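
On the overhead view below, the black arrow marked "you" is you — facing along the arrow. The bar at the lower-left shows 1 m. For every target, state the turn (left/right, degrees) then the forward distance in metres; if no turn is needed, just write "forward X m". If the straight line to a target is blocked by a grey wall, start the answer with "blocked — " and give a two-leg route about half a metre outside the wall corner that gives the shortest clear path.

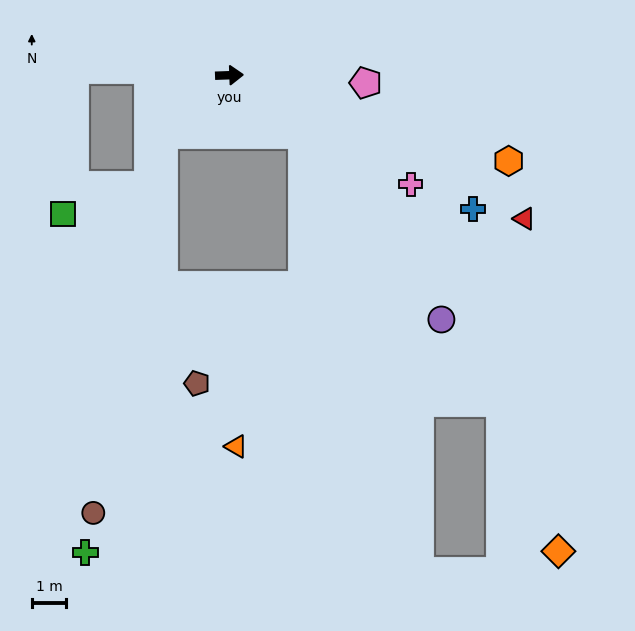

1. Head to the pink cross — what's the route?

turn right 33°, forward 6.1 m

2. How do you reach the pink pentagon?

turn right 5°, forward 4.0 m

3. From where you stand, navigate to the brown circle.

blocked — turn right 140°, forward 2.6 m, then turn left 37°, forward 11.2 m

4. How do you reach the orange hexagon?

turn right 19°, forward 8.5 m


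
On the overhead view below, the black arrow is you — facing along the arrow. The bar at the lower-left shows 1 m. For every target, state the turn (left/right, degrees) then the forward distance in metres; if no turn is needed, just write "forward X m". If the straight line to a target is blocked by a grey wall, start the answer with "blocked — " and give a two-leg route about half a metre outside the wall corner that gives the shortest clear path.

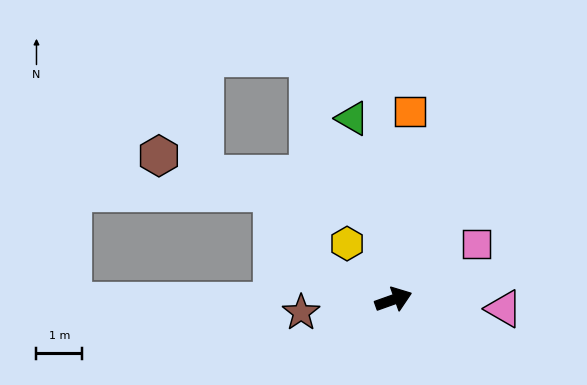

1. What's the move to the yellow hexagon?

turn left 110°, forward 1.6 m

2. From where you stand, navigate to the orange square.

turn left 65°, forward 4.1 m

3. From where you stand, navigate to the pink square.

turn left 14°, forward 2.2 m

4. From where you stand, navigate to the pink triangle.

turn right 24°, forward 2.4 m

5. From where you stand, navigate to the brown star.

turn left 168°, forward 2.0 m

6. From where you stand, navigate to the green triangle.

turn left 83°, forward 4.0 m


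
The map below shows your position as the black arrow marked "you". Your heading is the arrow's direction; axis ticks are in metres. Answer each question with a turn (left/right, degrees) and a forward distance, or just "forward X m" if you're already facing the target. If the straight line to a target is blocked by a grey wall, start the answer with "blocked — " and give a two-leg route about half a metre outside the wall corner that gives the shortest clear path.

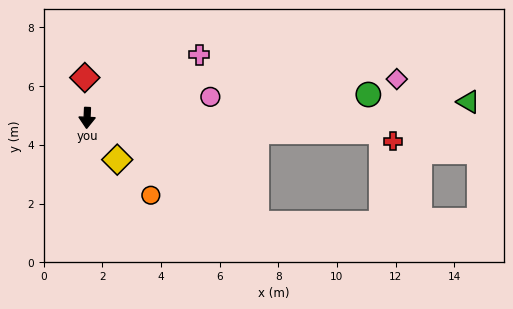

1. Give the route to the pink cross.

turn left 122°, forward 4.4 m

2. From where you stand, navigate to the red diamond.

turn right 174°, forward 1.4 m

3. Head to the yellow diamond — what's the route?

turn left 38°, forward 1.8 m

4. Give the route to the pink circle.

turn left 102°, forward 4.3 m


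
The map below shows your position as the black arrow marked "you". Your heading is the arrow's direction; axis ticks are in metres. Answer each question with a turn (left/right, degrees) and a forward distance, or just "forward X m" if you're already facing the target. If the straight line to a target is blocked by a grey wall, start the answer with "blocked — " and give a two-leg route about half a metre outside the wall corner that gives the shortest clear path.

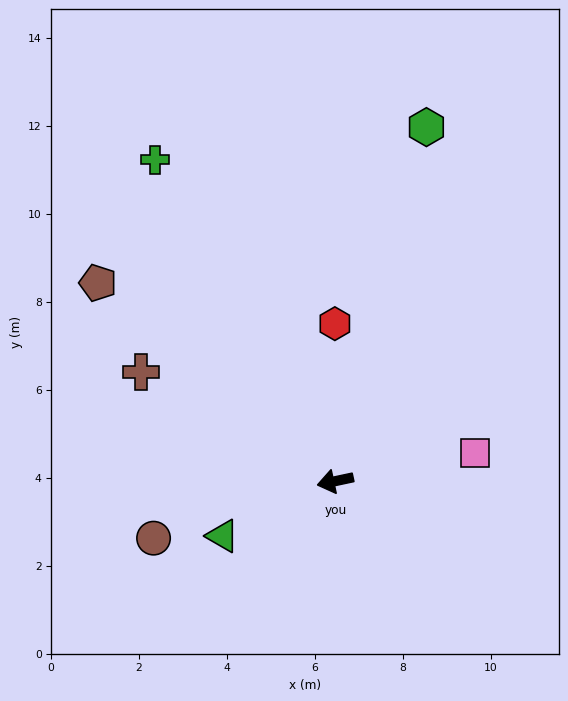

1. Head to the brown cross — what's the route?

turn right 41°, forward 5.1 m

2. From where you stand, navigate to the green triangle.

turn left 14°, forward 2.9 m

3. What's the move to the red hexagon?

turn right 102°, forward 3.6 m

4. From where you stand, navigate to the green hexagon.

turn right 116°, forward 8.3 m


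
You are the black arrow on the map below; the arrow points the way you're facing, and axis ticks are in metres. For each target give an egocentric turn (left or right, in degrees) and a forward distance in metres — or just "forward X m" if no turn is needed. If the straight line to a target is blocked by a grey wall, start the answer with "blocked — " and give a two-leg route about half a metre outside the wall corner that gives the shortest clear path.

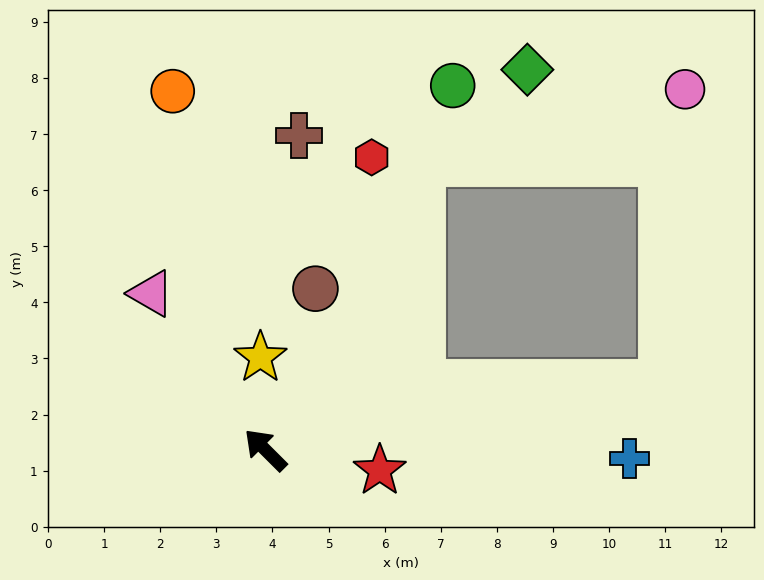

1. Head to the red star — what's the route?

turn right 145°, forward 2.1 m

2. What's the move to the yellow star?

turn right 42°, forward 1.6 m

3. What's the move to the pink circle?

blocked — turn right 74°, forward 5.8 m, then turn right 45°, forward 4.9 m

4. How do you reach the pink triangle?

turn right 9°, forward 3.5 m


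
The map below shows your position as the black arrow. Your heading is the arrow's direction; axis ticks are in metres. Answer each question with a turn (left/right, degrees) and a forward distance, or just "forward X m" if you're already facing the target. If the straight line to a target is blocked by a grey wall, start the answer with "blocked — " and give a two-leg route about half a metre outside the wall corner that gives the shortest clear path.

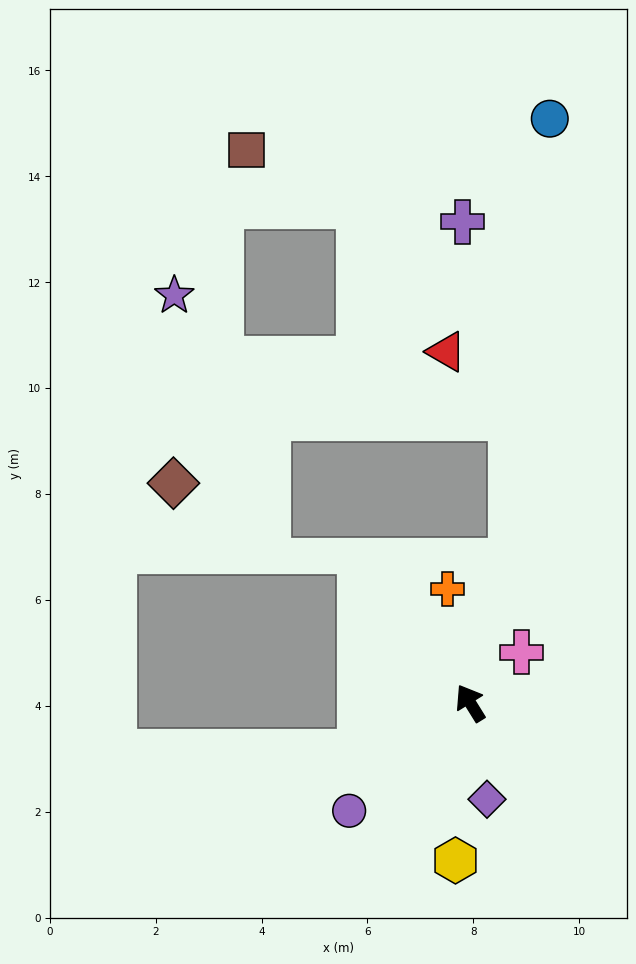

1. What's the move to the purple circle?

turn left 100°, forward 3.1 m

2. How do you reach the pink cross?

turn right 77°, forward 1.4 m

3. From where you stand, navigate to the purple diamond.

turn left 158°, forward 1.8 m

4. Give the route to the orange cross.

turn right 21°, forward 2.2 m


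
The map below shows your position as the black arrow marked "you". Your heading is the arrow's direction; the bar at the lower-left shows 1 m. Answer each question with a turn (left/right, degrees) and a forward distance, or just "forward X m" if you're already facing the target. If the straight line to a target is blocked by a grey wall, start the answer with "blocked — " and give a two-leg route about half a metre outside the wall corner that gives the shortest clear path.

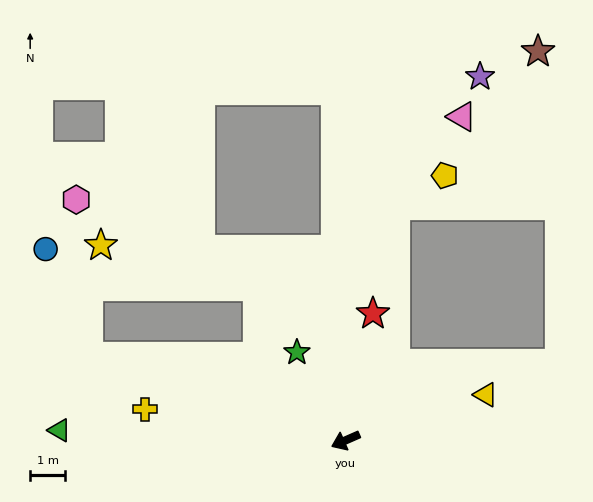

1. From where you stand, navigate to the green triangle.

turn right 26°, forward 8.2 m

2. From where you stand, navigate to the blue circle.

blocked — turn right 42°, forward 7.7 m, then turn right 50°, forward 3.3 m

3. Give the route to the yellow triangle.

turn left 174°, forward 4.2 m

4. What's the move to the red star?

turn right 126°, forward 3.7 m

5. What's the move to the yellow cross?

turn right 33°, forward 5.8 m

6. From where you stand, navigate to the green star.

turn right 85°, forward 2.9 m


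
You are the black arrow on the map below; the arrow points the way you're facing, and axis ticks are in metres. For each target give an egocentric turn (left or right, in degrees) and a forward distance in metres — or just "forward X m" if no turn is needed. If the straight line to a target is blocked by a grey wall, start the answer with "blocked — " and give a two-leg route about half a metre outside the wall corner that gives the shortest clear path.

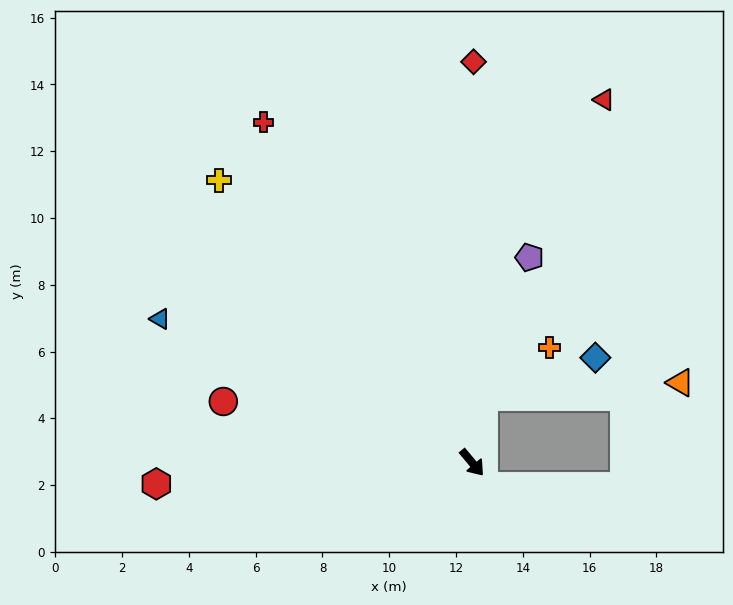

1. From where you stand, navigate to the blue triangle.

turn right 155°, forward 10.3 m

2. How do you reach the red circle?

turn right 144°, forward 7.7 m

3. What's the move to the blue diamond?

blocked — turn left 130°, forward 2.0 m, then turn right 60°, forward 3.5 m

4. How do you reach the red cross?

turn left 172°, forward 12.0 m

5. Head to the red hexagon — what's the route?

turn right 126°, forward 9.5 m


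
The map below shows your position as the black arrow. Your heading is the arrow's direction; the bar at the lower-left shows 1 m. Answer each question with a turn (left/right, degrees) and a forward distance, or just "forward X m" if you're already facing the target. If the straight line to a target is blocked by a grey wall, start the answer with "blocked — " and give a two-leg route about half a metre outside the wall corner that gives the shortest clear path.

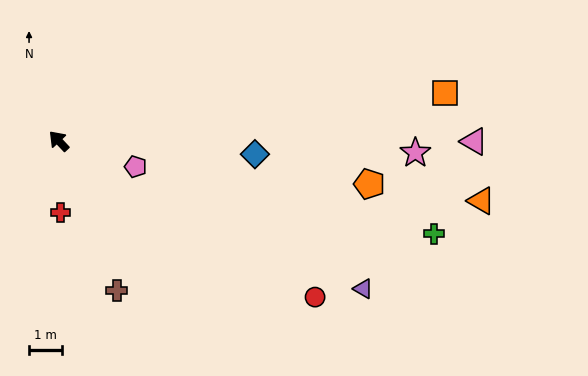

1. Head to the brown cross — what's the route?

turn left 158°, forward 4.9 m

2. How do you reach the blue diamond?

turn right 137°, forward 6.0 m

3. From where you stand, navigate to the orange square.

turn right 126°, forward 11.9 m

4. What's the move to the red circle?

turn right 165°, forward 9.2 m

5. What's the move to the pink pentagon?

turn right 152°, forward 2.5 m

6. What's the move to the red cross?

turn left 138°, forward 2.2 m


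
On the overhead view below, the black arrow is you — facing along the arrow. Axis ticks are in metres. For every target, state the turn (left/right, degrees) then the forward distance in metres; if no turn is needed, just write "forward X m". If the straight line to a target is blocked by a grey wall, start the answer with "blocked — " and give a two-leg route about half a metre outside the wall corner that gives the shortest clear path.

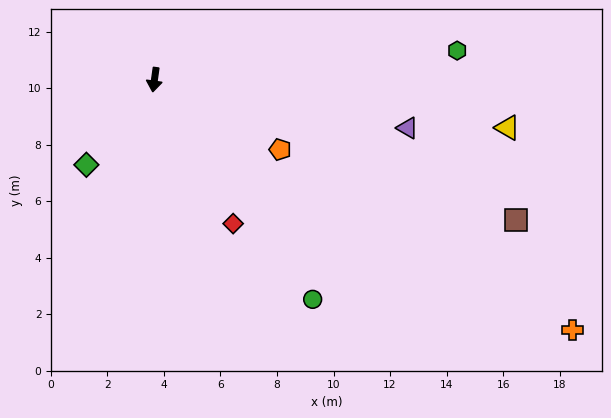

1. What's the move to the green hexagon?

turn left 103°, forward 10.8 m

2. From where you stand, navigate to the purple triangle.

turn left 87°, forward 9.1 m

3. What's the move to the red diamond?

turn left 37°, forward 5.8 m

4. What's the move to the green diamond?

turn right 31°, forward 3.9 m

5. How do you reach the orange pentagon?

turn left 69°, forward 5.1 m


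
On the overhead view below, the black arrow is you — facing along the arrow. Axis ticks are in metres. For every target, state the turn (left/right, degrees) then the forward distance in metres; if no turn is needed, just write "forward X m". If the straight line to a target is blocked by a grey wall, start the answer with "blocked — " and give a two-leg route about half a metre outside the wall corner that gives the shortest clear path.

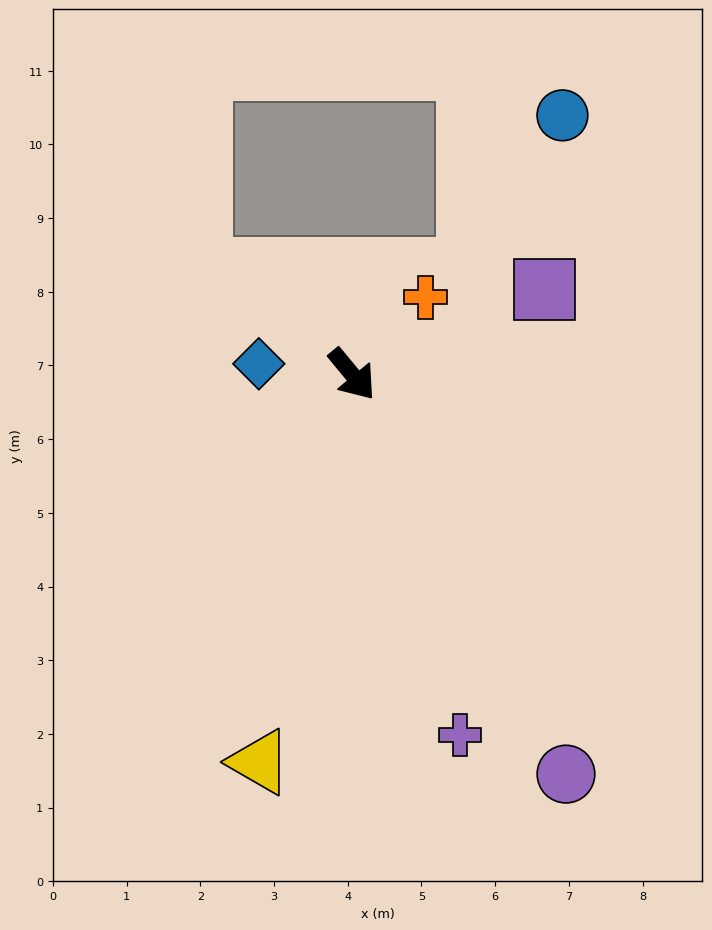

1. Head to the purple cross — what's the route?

turn right 23°, forward 5.1 m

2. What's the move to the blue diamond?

turn right 136°, forward 1.3 m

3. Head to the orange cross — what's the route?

turn left 97°, forward 1.4 m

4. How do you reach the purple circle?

turn right 11°, forward 6.2 m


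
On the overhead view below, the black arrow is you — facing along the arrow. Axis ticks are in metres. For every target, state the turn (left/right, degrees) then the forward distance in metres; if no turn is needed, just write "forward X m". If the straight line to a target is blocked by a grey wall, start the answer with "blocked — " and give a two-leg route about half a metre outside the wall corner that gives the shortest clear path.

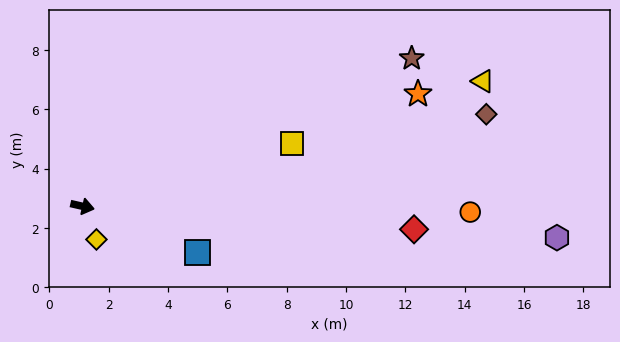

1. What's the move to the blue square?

turn right 9°, forward 4.2 m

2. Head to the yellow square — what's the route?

turn left 30°, forward 7.4 m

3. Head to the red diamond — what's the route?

turn left 9°, forward 11.2 m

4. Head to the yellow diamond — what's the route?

turn right 54°, forward 1.2 m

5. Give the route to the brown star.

turn left 37°, forward 12.2 m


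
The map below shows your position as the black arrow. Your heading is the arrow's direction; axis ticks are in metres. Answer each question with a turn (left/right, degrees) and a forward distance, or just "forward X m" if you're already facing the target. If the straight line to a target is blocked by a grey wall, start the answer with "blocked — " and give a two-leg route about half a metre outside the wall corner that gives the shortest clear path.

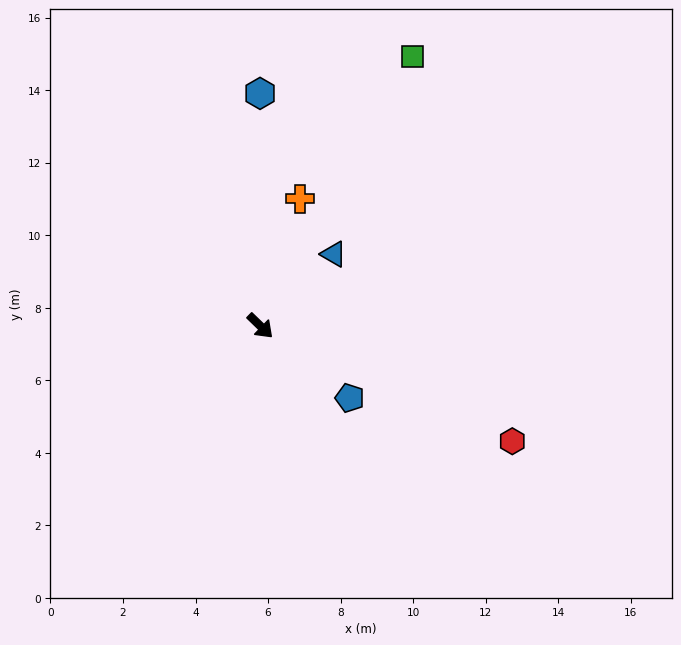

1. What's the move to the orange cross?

turn left 117°, forward 3.7 m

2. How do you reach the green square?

turn left 105°, forward 8.5 m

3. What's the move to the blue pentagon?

turn left 5°, forward 3.2 m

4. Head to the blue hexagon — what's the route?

turn left 134°, forward 6.4 m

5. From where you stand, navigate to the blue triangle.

turn left 88°, forward 2.8 m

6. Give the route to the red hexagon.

turn left 19°, forward 7.6 m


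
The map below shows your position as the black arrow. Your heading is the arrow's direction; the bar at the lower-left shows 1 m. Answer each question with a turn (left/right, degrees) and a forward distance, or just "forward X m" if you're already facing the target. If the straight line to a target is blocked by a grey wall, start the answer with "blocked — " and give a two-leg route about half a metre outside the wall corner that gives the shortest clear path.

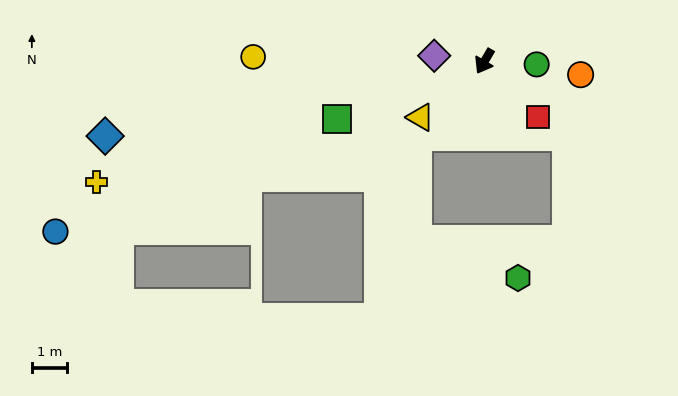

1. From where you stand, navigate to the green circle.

turn left 117°, forward 1.5 m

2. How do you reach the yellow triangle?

turn right 18°, forward 2.4 m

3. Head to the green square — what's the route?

turn right 38°, forward 4.5 m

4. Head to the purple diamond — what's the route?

turn right 66°, forward 1.4 m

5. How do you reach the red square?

turn left 74°, forward 2.2 m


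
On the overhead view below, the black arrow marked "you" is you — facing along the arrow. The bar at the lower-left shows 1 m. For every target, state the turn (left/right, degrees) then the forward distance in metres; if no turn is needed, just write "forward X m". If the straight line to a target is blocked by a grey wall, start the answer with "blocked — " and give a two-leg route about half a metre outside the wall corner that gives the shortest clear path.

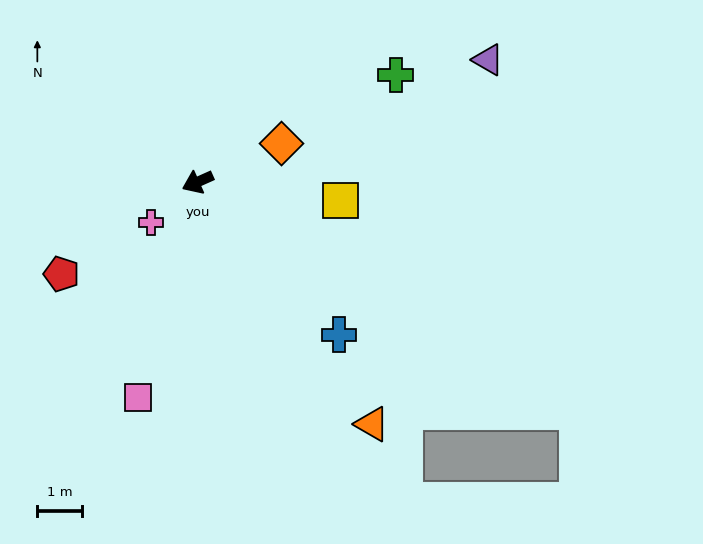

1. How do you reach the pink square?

turn left 50°, forward 5.0 m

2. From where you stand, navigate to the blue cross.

turn left 109°, forward 4.7 m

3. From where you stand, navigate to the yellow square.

turn left 149°, forward 3.2 m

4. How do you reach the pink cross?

turn left 17°, forward 1.4 m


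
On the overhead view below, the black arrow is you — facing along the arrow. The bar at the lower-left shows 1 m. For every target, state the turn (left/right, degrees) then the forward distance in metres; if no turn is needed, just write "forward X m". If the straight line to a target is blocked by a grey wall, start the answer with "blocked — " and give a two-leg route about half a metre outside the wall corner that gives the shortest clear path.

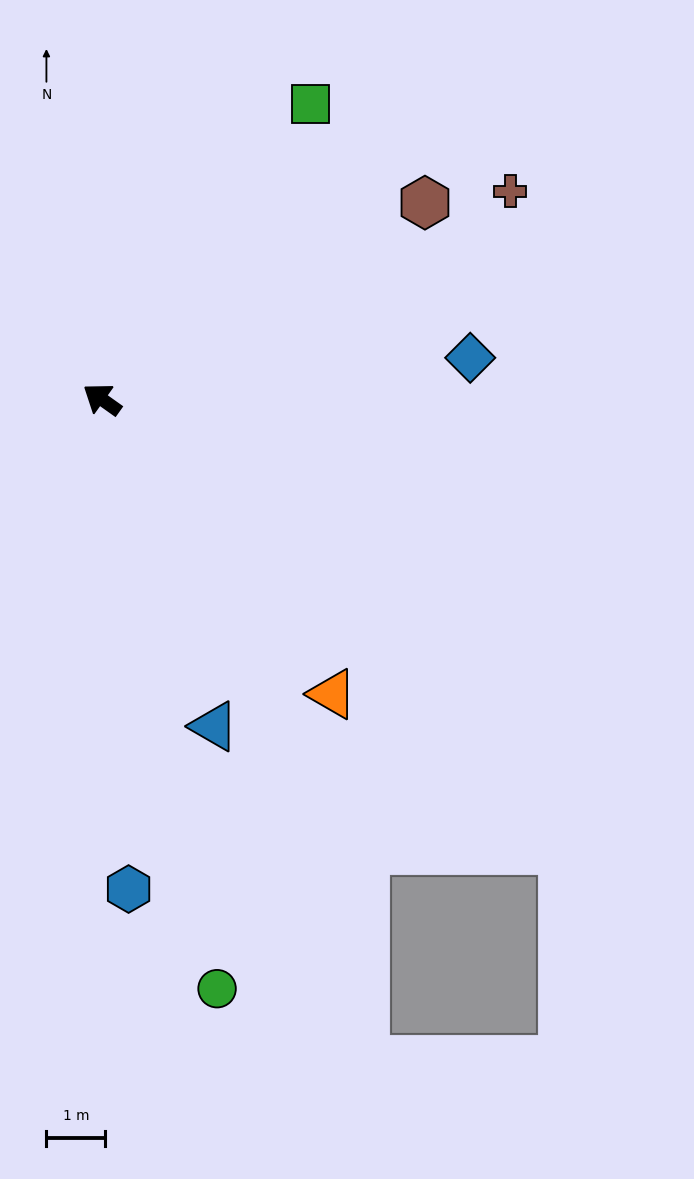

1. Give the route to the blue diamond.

turn right 138°, forward 6.3 m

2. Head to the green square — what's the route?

turn right 90°, forward 6.1 m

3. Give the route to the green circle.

turn left 136°, forward 10.2 m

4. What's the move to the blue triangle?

turn left 144°, forward 5.9 m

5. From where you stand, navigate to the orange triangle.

turn left 163°, forward 6.3 m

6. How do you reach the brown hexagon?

turn right 113°, forward 6.4 m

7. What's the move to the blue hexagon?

turn left 129°, forward 8.3 m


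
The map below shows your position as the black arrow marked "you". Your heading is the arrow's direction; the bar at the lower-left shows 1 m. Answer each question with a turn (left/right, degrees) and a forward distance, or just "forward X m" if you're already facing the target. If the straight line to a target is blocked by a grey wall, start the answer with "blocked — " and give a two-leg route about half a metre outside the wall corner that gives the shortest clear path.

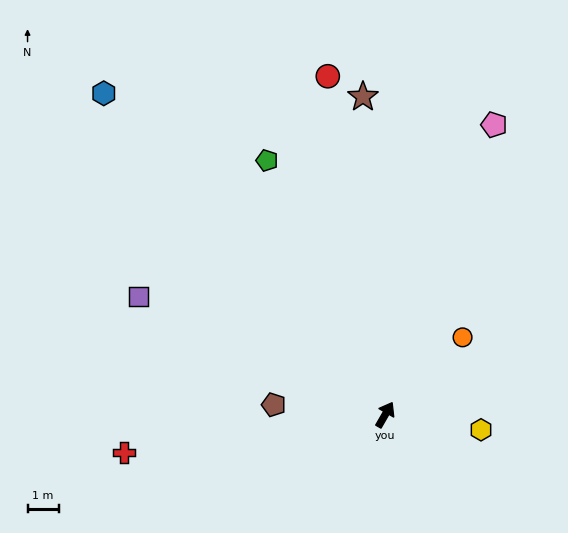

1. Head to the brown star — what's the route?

turn left 34°, forward 10.2 m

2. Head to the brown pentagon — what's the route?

turn left 115°, forward 3.6 m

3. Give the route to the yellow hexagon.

turn right 69°, forward 3.1 m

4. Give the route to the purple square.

turn left 94°, forward 8.8 m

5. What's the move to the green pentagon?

turn left 55°, forward 9.0 m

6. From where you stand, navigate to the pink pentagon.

turn left 9°, forward 10.0 m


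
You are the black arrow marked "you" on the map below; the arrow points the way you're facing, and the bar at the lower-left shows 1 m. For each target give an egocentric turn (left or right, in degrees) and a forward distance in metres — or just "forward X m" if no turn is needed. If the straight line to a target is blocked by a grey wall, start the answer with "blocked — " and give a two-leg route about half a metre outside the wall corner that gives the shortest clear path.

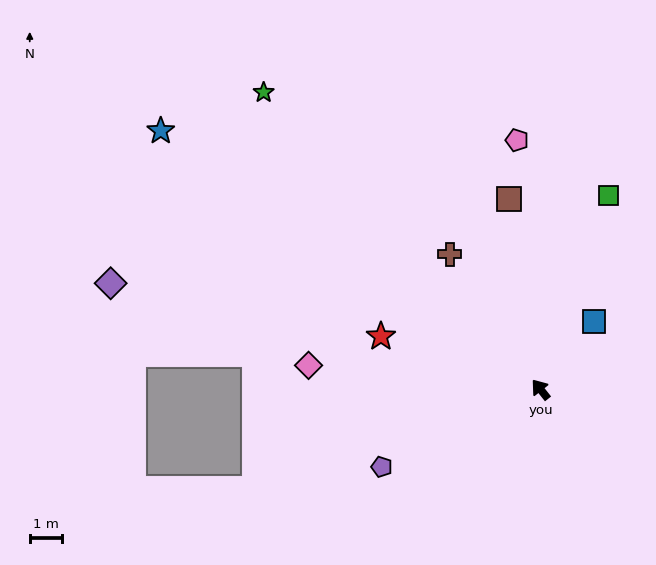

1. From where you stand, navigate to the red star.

turn left 33°, forward 5.3 m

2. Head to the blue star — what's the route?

turn left 17°, forward 14.4 m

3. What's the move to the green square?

turn right 58°, forward 6.5 m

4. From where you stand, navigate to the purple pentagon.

turn left 77°, forward 5.6 m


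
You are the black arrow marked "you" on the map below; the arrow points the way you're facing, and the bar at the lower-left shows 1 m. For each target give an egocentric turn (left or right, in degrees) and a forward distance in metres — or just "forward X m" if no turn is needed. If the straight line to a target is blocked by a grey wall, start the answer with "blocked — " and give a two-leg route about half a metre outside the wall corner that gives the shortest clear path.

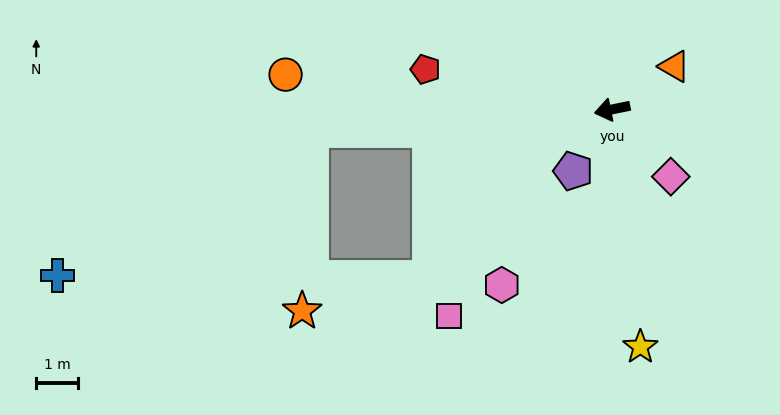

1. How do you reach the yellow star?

turn left 85°, forward 5.7 m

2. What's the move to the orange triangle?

turn right 157°, forward 1.8 m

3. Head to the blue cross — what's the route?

blocked — turn right 8°, forward 7.2 m, then turn left 26°, forward 7.0 m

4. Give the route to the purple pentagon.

turn left 46°, forward 1.7 m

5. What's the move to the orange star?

blocked — turn right 8°, forward 7.2 m, then turn left 84°, forward 4.3 m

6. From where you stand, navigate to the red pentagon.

turn right 24°, forward 4.6 m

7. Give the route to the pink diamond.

turn left 120°, forward 2.1 m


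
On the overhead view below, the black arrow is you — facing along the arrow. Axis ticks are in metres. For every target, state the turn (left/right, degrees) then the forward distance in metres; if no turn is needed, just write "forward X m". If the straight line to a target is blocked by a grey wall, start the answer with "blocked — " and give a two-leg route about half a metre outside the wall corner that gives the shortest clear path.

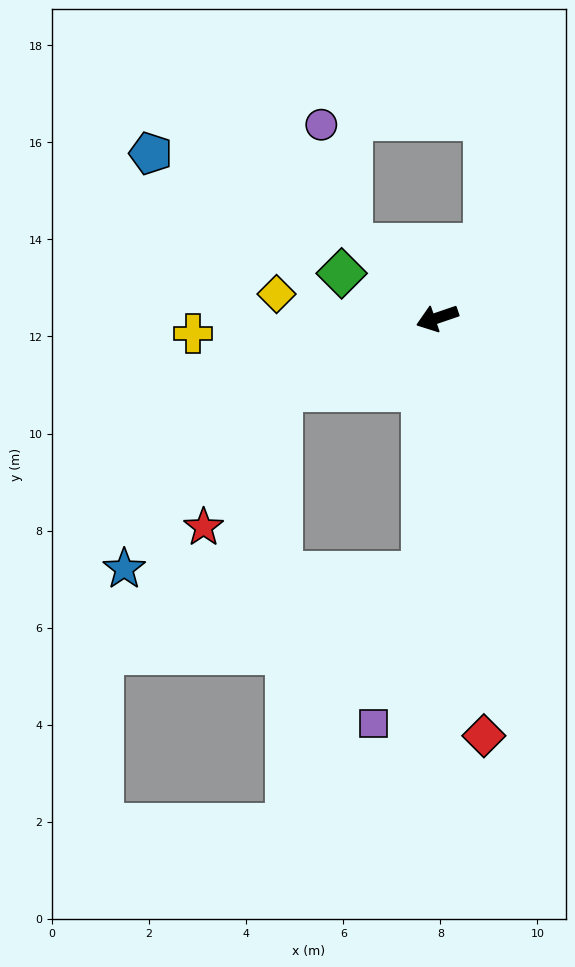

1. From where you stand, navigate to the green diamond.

turn right 44°, forward 2.2 m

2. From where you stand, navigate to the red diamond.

turn left 78°, forward 8.7 m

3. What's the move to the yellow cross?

turn right 15°, forward 5.0 m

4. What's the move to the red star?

blocked — turn left 6°, forward 3.5 m, then turn left 35°, forward 3.2 m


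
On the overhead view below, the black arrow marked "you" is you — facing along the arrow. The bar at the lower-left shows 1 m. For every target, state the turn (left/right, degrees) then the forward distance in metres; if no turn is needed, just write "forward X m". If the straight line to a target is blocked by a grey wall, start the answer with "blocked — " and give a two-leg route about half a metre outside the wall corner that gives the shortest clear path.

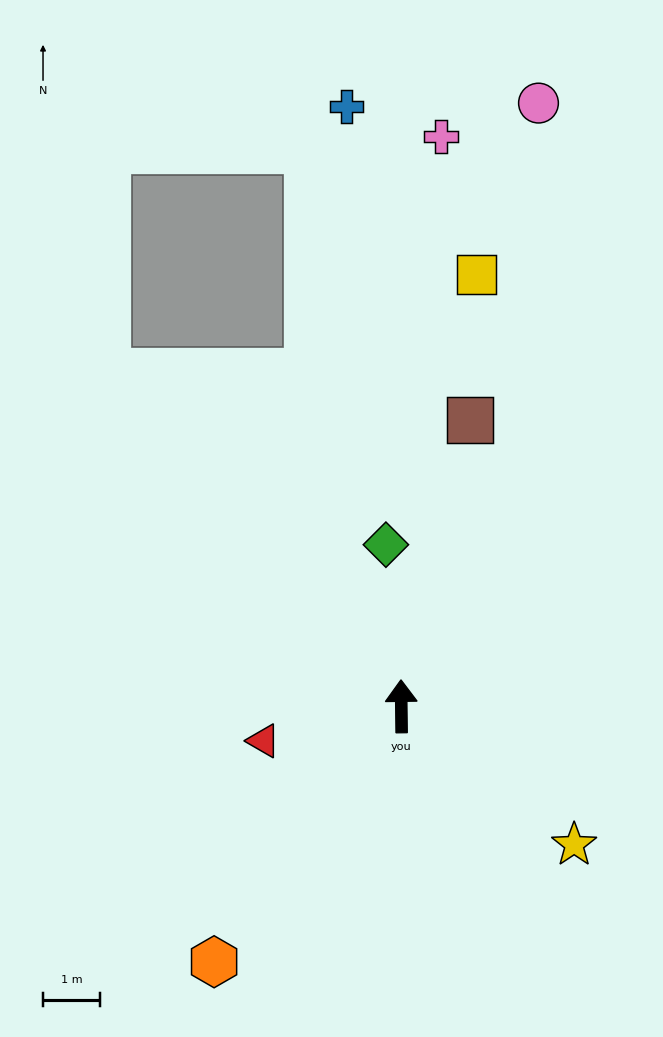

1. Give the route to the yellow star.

turn right 129°, forward 3.9 m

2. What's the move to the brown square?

turn right 14°, forward 5.2 m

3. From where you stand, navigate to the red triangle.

turn left 103°, forward 2.5 m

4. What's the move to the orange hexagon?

turn left 143°, forward 5.6 m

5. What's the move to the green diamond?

turn left 5°, forward 2.9 m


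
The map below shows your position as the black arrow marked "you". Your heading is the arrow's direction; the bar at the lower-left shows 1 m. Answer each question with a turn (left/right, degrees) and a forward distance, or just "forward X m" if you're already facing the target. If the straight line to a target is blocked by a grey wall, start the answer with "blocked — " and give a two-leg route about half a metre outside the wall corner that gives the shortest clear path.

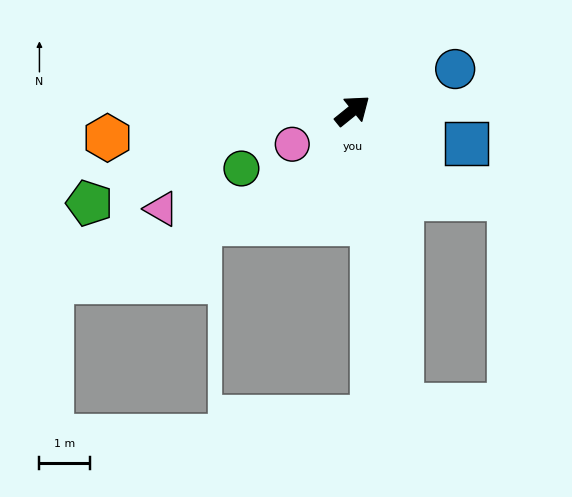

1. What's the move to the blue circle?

turn right 17°, forward 2.2 m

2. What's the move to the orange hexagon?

turn left 147°, forward 4.8 m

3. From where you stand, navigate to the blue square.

turn right 55°, forward 2.3 m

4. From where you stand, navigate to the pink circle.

turn left 170°, forward 1.4 m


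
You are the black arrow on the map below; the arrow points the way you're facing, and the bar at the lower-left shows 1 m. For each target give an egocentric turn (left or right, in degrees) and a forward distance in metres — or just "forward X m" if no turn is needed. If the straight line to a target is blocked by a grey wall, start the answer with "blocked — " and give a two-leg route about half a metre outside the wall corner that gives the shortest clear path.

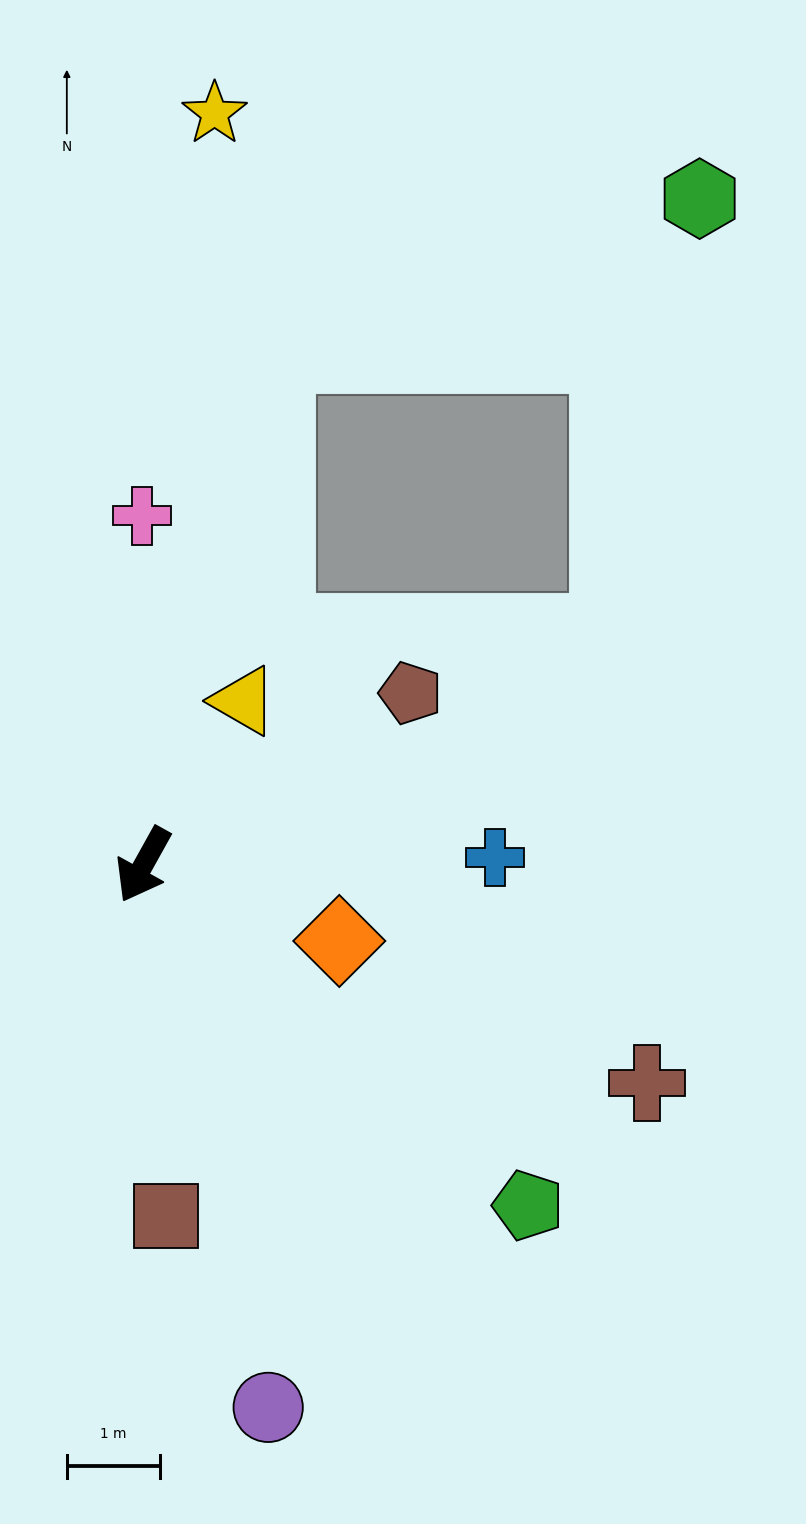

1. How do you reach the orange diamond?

turn left 98°, forward 2.3 m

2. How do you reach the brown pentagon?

turn left 152°, forward 3.4 m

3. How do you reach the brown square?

turn left 33°, forward 3.8 m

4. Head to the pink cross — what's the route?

turn right 151°, forward 3.7 m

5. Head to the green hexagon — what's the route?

blocked — turn right 165°, forward 5.7 m, then turn right 56°, forward 4.9 m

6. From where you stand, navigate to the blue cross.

turn left 120°, forward 3.8 m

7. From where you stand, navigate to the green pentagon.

turn left 78°, forward 5.5 m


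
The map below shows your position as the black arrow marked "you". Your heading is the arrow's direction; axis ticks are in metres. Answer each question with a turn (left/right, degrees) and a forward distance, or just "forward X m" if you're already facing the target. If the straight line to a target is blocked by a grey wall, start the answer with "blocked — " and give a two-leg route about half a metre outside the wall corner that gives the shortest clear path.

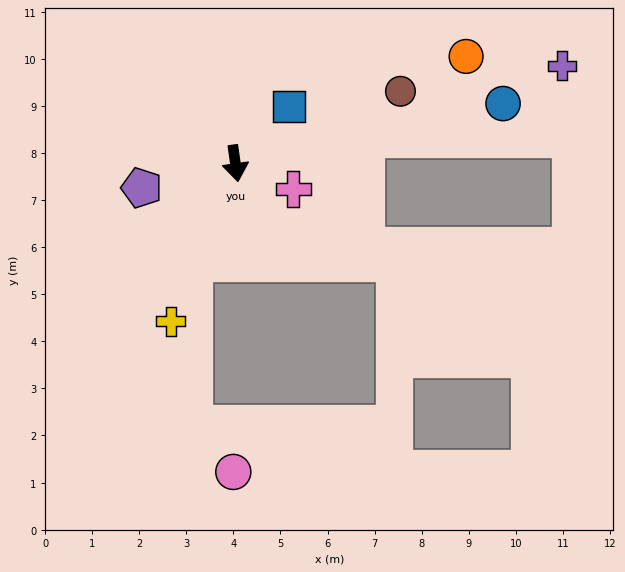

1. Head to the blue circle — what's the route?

turn left 95°, forward 5.8 m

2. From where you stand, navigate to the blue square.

turn left 129°, forward 1.7 m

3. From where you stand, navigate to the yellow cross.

turn right 30°, forward 3.6 m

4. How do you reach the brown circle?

turn left 106°, forward 3.8 m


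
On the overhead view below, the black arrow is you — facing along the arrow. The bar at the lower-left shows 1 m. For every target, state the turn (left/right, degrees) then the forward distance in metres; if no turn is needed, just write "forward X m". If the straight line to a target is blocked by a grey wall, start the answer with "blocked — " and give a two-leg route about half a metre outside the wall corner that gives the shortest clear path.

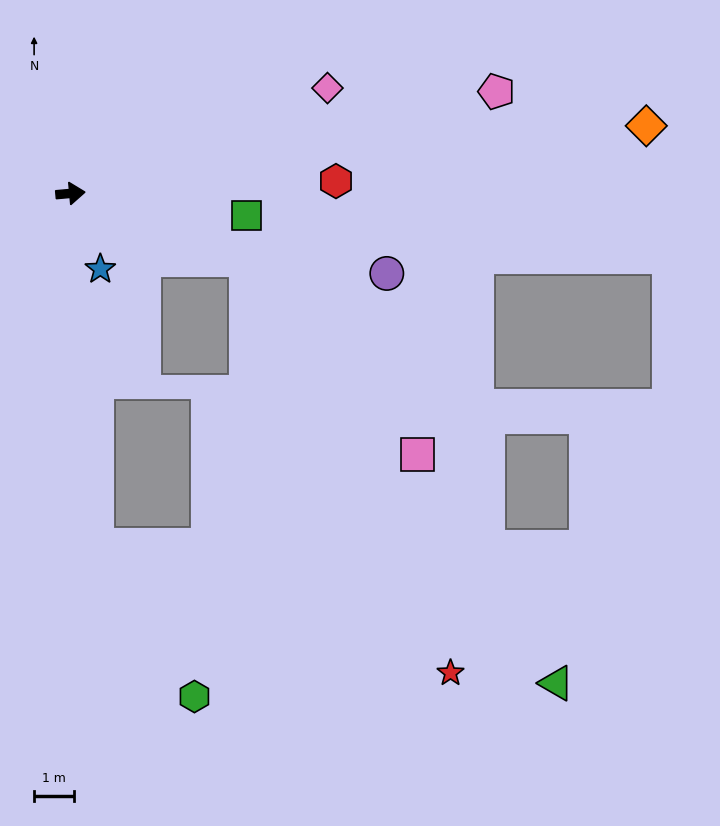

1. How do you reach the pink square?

blocked — turn right 26°, forward 4.7 m, then turn right 28°, forward 6.4 m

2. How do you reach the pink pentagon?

turn left 8°, forward 10.9 m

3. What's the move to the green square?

turn right 12°, forward 4.4 m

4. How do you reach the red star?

blocked — turn right 26°, forward 4.7 m, then turn right 43°, forward 11.4 m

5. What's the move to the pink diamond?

turn left 17°, forward 6.9 m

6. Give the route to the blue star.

turn right 74°, forward 2.0 m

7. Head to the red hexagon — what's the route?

turn right 2°, forward 6.6 m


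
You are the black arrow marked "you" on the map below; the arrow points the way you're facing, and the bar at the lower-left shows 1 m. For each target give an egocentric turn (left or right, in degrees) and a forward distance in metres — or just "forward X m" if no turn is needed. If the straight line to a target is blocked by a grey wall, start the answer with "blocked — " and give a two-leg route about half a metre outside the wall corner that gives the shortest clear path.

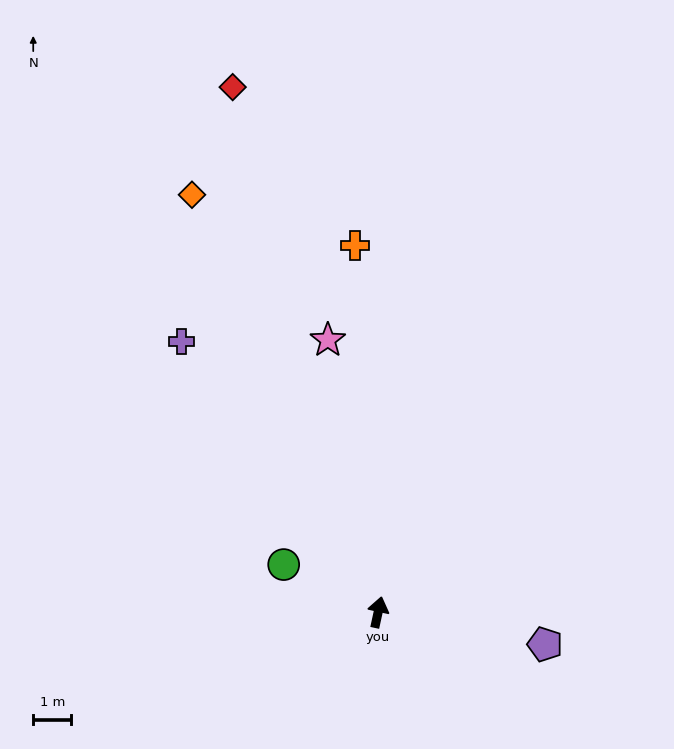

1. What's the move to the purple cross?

turn left 48°, forward 8.8 m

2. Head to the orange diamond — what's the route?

turn left 36°, forward 12.0 m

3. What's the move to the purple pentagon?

turn right 89°, forward 4.5 m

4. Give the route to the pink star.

turn left 23°, forward 7.3 m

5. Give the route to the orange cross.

turn left 16°, forward 9.7 m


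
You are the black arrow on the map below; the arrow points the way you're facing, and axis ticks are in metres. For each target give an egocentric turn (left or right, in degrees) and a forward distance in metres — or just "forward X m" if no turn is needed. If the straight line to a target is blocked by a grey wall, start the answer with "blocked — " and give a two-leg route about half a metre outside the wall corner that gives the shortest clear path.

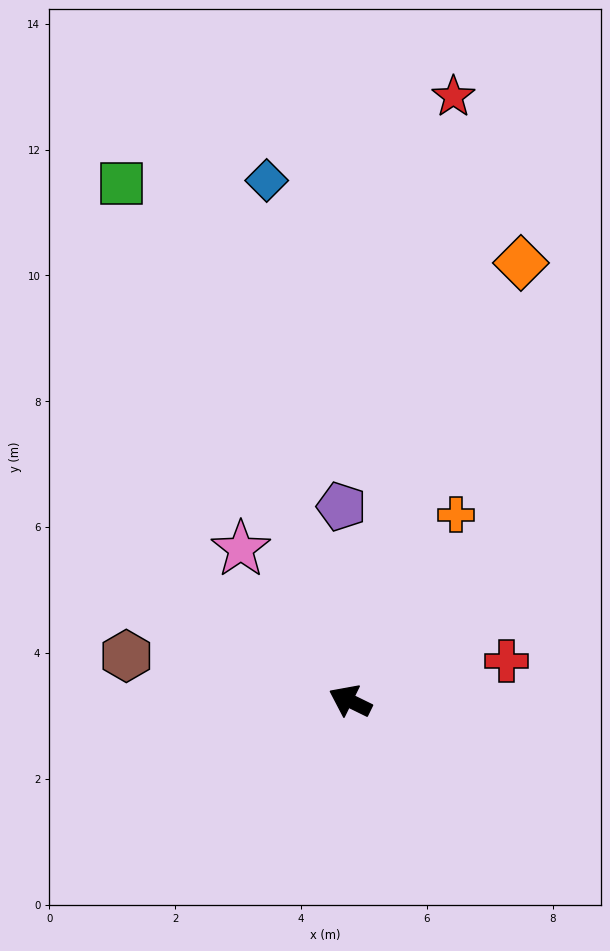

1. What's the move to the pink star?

turn right 28°, forward 3.0 m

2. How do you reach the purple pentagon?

turn right 61°, forward 3.1 m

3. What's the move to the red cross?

turn right 140°, forward 2.6 m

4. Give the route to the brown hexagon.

turn left 15°, forward 3.6 m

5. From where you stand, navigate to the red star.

turn right 74°, forward 9.7 m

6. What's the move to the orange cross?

turn right 94°, forward 3.4 m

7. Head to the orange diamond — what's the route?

turn right 85°, forward 7.5 m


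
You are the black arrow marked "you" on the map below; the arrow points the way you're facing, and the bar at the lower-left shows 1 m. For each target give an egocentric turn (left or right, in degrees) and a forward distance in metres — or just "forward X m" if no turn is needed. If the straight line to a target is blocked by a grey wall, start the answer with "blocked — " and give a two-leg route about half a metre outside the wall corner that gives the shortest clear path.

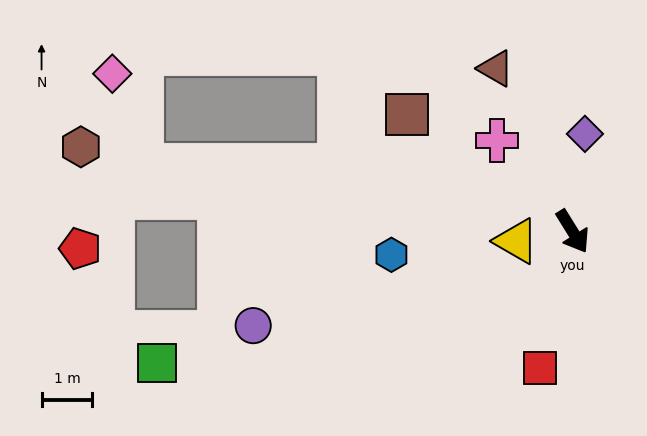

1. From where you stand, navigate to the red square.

turn right 45°, forward 2.8 m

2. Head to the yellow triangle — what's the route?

turn right 112°, forward 1.1 m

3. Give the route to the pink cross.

turn right 172°, forward 2.3 m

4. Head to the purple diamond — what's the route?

turn left 141°, forward 1.9 m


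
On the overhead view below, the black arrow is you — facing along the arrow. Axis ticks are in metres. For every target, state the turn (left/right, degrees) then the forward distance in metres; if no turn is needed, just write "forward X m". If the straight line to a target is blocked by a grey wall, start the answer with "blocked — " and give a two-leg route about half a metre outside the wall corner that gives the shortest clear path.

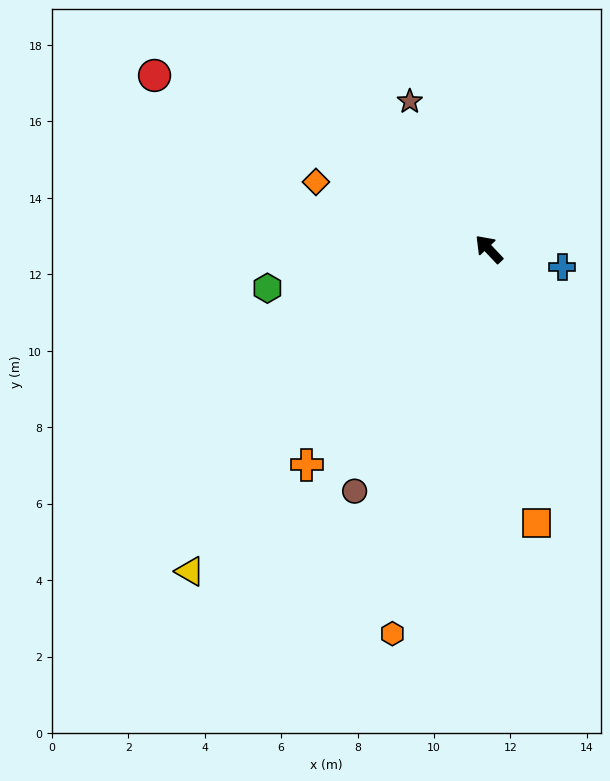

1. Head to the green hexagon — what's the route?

turn left 57°, forward 5.9 m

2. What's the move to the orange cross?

turn left 96°, forward 7.4 m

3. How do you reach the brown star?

turn right 15°, forward 4.4 m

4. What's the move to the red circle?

turn left 19°, forward 9.9 m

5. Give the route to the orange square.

turn left 146°, forward 7.3 m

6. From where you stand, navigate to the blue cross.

turn right 147°, forward 2.0 m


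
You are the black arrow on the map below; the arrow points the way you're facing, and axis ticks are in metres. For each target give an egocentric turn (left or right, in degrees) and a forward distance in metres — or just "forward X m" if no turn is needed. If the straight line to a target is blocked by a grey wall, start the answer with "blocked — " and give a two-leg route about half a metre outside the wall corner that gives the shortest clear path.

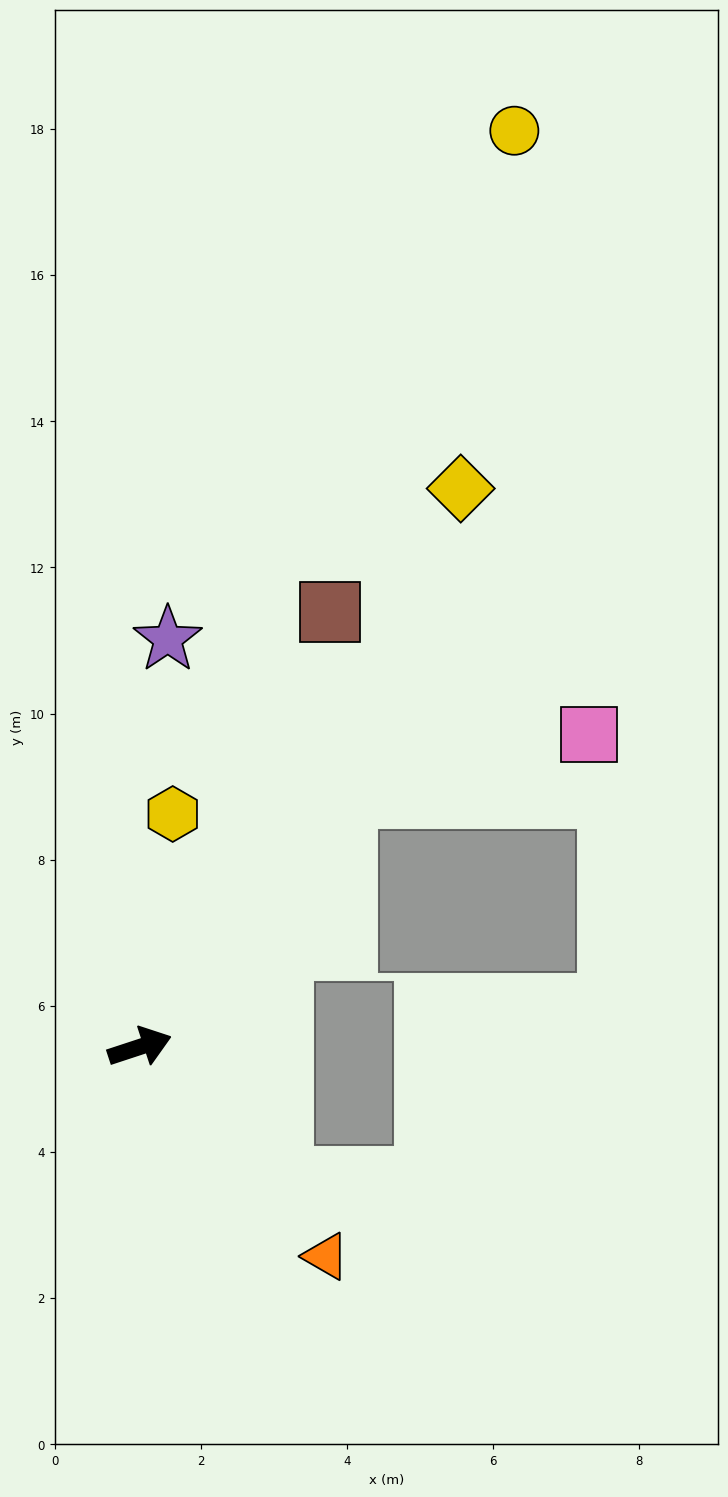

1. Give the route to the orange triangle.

turn right 67°, forward 3.8 m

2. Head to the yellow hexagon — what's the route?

turn left 64°, forward 3.2 m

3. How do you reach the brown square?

turn left 48°, forward 6.5 m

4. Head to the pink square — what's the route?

blocked — turn left 32°, forward 4.4 m, then turn right 36°, forward 3.4 m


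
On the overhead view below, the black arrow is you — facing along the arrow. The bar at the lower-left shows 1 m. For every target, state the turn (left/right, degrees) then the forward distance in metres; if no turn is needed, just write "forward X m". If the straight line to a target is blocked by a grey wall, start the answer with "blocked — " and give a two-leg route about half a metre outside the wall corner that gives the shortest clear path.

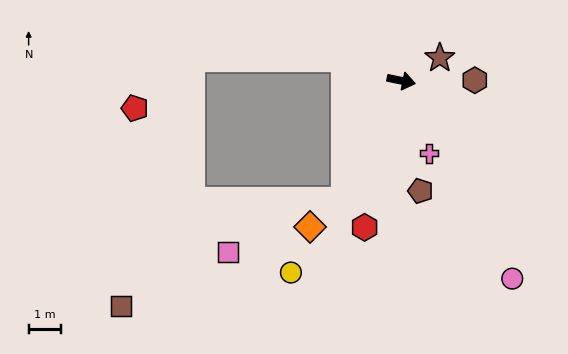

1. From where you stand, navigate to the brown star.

turn left 42°, forward 1.4 m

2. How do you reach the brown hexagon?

turn left 12°, forward 2.2 m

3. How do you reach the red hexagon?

turn right 92°, forward 4.6 m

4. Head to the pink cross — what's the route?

turn right 58°, forward 2.4 m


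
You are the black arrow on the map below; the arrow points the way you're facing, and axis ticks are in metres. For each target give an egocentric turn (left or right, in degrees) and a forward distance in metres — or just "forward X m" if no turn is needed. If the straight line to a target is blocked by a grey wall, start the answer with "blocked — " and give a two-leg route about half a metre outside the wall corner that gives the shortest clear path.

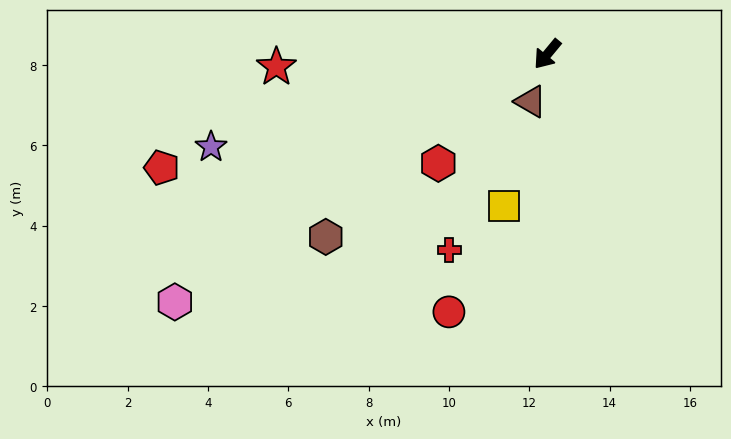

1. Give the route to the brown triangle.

turn left 20°, forward 1.3 m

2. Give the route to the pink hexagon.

turn right 17°, forward 11.1 m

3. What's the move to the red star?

turn right 48°, forward 6.8 m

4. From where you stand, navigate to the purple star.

turn right 35°, forward 8.7 m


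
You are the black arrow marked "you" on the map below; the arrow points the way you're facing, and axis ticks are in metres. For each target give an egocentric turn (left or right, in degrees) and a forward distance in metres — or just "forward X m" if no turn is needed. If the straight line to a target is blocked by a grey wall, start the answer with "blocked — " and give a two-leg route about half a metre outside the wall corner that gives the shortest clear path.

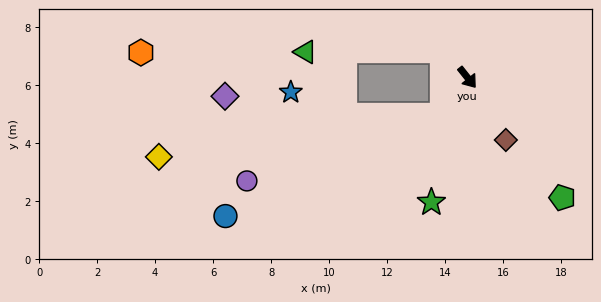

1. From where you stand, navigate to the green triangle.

blocked — turn right 175°, forward 1.3 m, then turn left 47°, forward 4.7 m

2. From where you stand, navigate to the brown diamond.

turn right 7°, forward 2.5 m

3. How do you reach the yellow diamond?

blocked — turn right 73°, forward 1.6 m, then turn right 47°, forward 9.9 m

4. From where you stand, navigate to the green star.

turn right 55°, forward 4.5 m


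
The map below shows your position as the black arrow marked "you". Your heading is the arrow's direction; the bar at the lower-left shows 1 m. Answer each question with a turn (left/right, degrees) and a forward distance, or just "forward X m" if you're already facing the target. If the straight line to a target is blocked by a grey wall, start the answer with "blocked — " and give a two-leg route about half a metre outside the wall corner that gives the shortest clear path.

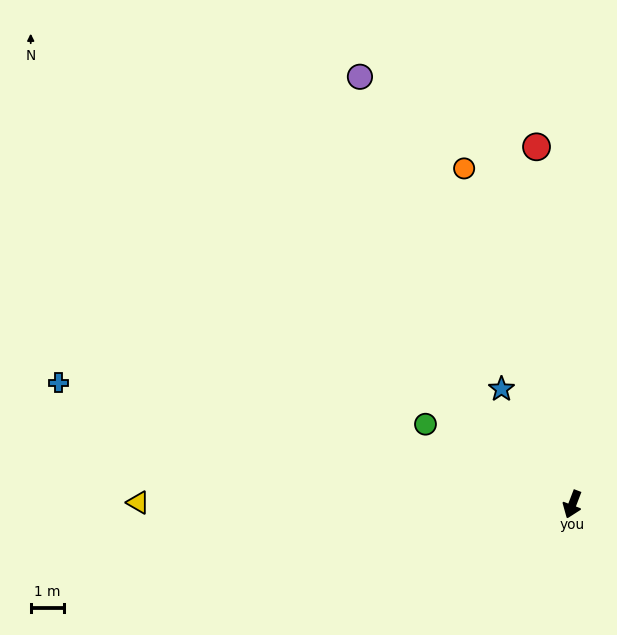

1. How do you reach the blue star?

turn right 128°, forward 4.1 m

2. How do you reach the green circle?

turn right 98°, forward 5.1 m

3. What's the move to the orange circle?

turn right 141°, forward 10.7 m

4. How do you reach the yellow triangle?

turn right 69°, forward 13.1 m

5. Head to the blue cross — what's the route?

turn right 82°, forward 16.0 m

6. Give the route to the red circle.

turn right 153°, forward 10.9 m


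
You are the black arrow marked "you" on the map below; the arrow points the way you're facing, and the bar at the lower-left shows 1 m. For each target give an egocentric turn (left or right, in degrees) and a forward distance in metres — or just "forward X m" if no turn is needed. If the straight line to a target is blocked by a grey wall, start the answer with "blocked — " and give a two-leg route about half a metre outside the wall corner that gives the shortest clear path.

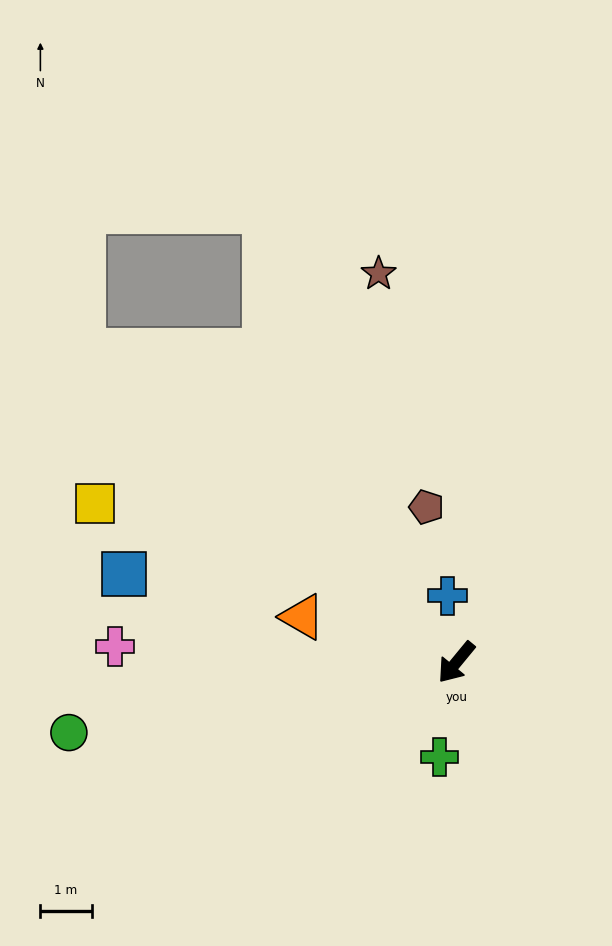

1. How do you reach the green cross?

turn left 29°, forward 1.9 m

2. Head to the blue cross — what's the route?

turn right 133°, forward 1.3 m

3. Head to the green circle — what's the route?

turn right 40°, forward 7.7 m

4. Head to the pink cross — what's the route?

turn right 53°, forward 6.7 m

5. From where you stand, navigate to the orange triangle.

turn right 67°, forward 3.1 m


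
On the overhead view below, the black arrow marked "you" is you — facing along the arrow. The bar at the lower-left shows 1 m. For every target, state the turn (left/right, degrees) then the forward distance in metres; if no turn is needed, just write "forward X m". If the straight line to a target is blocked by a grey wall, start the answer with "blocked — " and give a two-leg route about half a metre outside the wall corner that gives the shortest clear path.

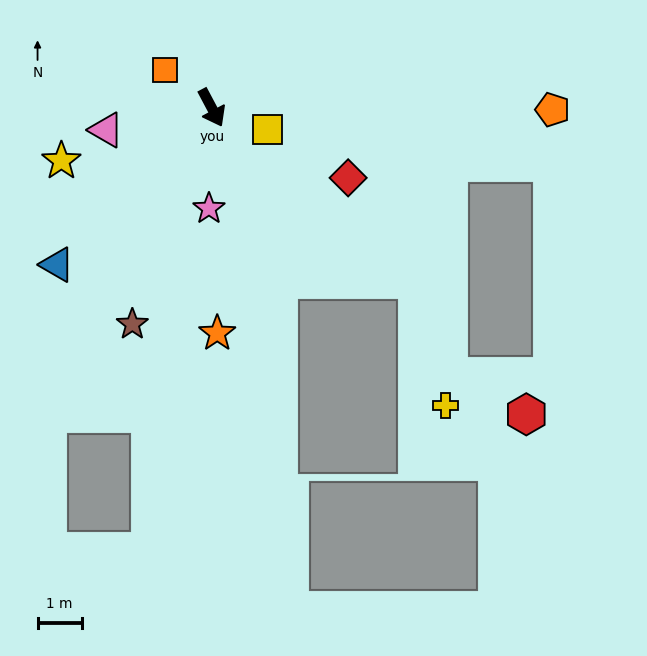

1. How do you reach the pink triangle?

turn right 106°, forward 2.4 m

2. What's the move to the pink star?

turn right 30°, forward 2.3 m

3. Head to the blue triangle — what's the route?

turn right 73°, forward 5.0 m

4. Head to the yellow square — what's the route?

turn left 41°, forward 1.3 m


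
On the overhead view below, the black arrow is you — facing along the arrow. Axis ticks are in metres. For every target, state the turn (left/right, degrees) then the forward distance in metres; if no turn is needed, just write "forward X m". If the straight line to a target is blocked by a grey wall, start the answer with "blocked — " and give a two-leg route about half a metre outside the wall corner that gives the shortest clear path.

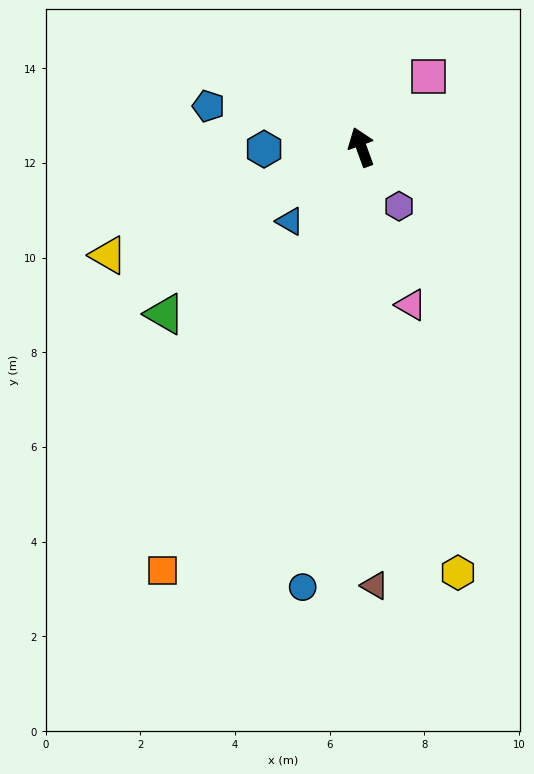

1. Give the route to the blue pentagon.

turn left 55°, forward 3.3 m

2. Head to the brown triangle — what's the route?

turn left 162°, forward 9.3 m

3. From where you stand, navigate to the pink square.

turn right 63°, forward 2.1 m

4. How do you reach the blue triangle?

turn left 116°, forward 2.2 m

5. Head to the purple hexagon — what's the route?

turn right 167°, forward 1.5 m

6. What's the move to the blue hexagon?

turn left 71°, forward 2.1 m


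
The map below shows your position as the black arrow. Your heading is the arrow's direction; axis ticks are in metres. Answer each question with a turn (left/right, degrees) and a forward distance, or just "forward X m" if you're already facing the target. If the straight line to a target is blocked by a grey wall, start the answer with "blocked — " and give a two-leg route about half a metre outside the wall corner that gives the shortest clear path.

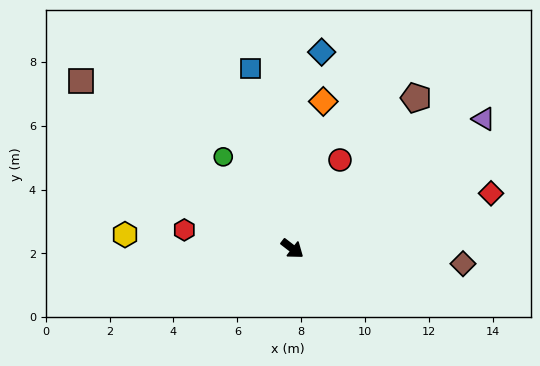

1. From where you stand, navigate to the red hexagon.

turn right 152°, forward 3.4 m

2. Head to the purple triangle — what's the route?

turn left 72°, forward 7.2 m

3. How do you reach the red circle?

turn left 99°, forward 3.2 m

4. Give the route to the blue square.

turn left 141°, forward 5.8 m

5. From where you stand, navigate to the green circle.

turn left 165°, forward 3.6 m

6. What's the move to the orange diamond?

turn left 116°, forward 4.7 m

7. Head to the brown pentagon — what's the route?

turn left 88°, forward 6.1 m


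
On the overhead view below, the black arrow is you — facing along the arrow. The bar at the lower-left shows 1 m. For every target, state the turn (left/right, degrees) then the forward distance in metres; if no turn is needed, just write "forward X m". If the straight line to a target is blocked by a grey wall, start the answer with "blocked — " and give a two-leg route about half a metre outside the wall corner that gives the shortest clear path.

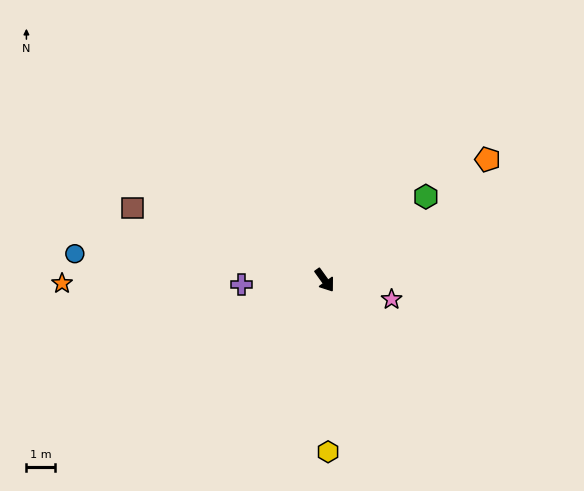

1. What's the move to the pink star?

turn left 38°, forward 2.4 m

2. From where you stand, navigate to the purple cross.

turn right 123°, forward 2.9 m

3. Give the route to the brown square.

turn right 146°, forward 7.1 m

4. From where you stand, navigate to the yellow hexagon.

turn right 35°, forward 5.9 m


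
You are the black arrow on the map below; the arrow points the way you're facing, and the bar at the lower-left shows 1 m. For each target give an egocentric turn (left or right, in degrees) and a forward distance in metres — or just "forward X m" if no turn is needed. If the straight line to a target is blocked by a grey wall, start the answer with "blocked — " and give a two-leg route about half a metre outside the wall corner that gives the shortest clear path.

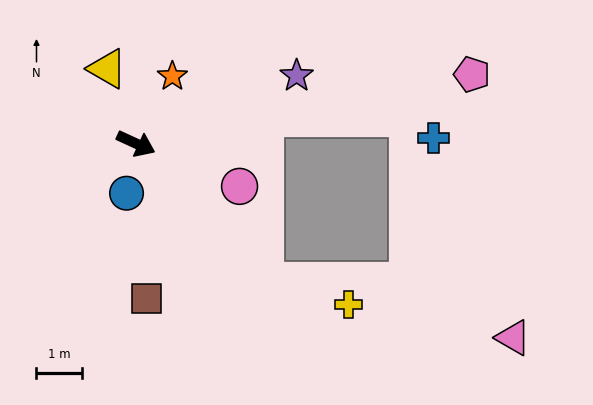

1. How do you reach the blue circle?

turn right 76°, forward 1.1 m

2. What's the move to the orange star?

turn left 86°, forward 1.7 m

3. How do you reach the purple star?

turn left 48°, forward 3.8 m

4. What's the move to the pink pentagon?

turn left 36°, forward 7.6 m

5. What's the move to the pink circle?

turn left 2°, forward 2.5 m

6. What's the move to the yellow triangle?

turn left 136°, forward 1.8 m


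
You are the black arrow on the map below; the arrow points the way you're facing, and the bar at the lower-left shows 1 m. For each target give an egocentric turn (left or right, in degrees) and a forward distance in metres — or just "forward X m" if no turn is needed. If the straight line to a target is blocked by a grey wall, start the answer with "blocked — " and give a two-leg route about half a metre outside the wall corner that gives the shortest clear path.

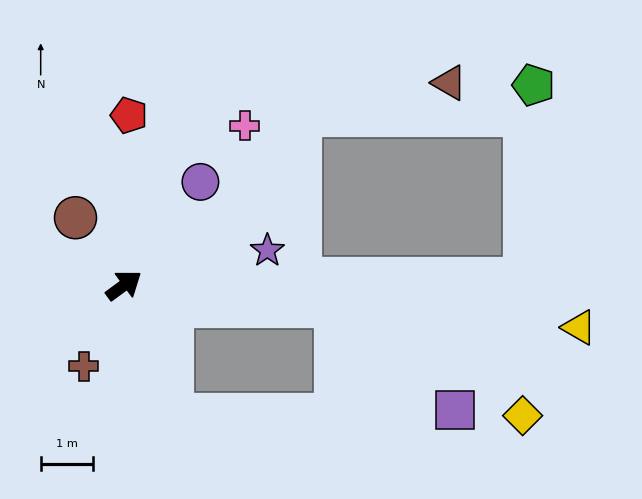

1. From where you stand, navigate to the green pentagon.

blocked — turn right 36°, forward 7.6 m, then turn left 87°, forward 3.7 m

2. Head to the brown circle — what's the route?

turn left 89°, forward 1.6 m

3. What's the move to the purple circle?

turn left 17°, forward 2.4 m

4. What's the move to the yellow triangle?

turn right 42°, forward 8.7 m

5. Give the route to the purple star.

turn right 23°, forward 2.8 m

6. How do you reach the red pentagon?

turn left 52°, forward 3.2 m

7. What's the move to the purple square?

blocked — turn right 42°, forward 4.1 m, then turn right 36°, forward 3.0 m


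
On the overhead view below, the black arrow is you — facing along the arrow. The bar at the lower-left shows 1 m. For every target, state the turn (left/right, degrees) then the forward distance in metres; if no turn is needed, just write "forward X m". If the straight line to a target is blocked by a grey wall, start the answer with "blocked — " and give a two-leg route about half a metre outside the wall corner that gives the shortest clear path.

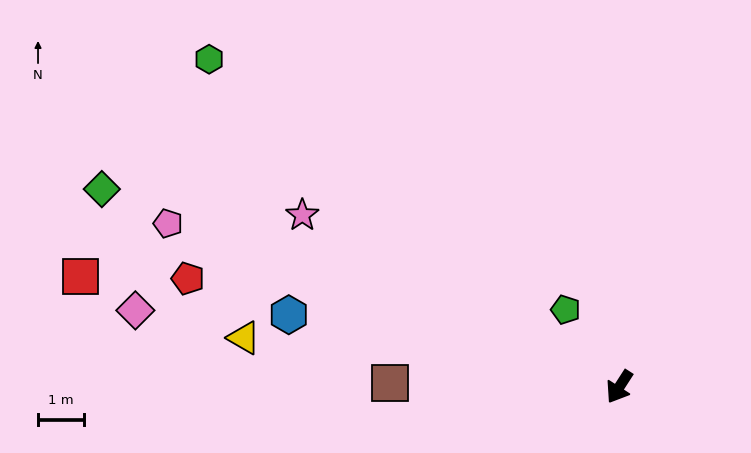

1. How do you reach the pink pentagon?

turn right 77°, forward 10.5 m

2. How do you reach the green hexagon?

turn right 96°, forward 11.5 m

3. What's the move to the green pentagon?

turn right 112°, forward 2.1 m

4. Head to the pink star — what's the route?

turn right 86°, forward 7.9 m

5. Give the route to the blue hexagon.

turn right 70°, forward 7.4 m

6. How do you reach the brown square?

turn right 58°, forward 5.0 m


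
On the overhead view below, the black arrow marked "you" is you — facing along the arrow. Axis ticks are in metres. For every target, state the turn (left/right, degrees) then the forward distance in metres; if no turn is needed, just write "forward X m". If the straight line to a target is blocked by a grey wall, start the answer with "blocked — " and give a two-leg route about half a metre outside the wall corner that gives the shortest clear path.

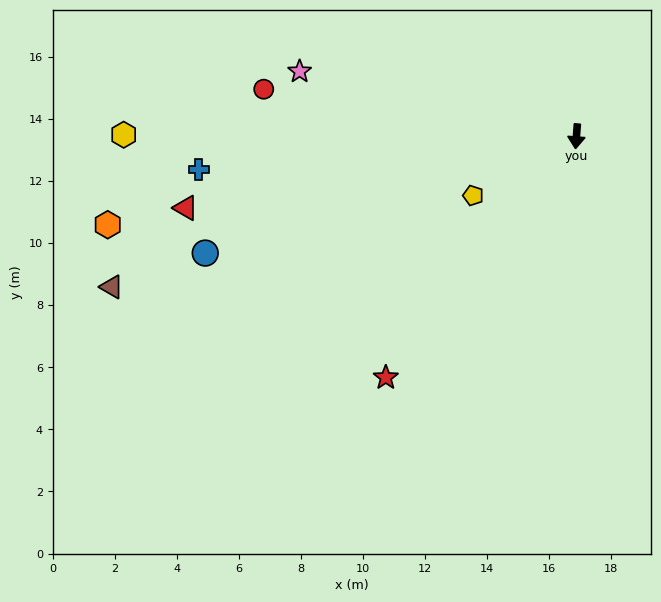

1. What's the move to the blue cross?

turn right 81°, forward 12.2 m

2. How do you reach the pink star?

turn right 99°, forward 9.2 m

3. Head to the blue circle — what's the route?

turn right 68°, forward 12.5 m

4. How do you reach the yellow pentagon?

turn right 56°, forward 3.8 m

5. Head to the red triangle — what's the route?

turn right 75°, forward 12.8 m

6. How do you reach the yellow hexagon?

turn right 86°, forward 14.6 m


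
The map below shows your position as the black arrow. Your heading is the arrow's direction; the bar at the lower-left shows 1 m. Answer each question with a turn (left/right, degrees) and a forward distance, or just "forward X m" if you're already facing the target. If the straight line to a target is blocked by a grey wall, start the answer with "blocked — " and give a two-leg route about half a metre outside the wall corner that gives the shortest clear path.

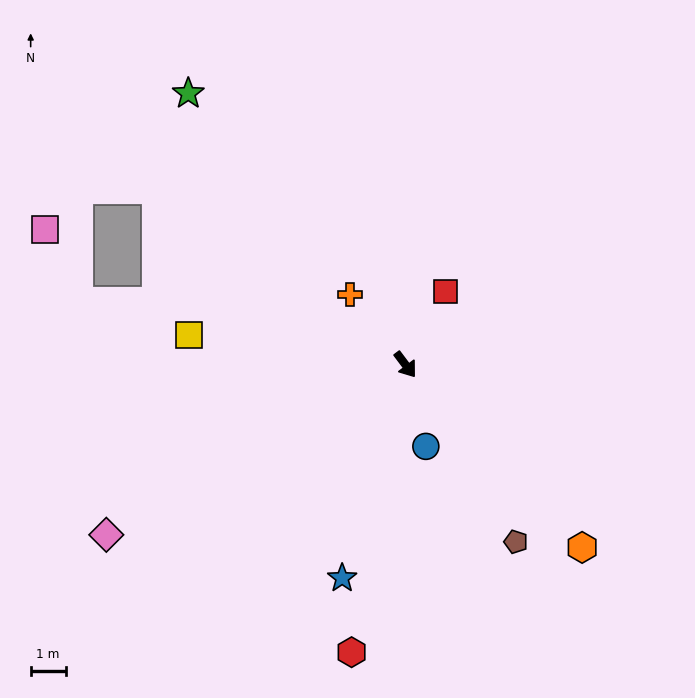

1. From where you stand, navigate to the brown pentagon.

turn right 5°, forward 6.0 m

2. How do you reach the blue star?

turn right 53°, forward 6.4 m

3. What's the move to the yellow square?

turn right 135°, forward 6.3 m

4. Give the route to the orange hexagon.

turn left 7°, forward 7.3 m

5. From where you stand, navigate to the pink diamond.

turn right 97°, forward 9.8 m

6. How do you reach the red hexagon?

turn right 48°, forward 8.4 m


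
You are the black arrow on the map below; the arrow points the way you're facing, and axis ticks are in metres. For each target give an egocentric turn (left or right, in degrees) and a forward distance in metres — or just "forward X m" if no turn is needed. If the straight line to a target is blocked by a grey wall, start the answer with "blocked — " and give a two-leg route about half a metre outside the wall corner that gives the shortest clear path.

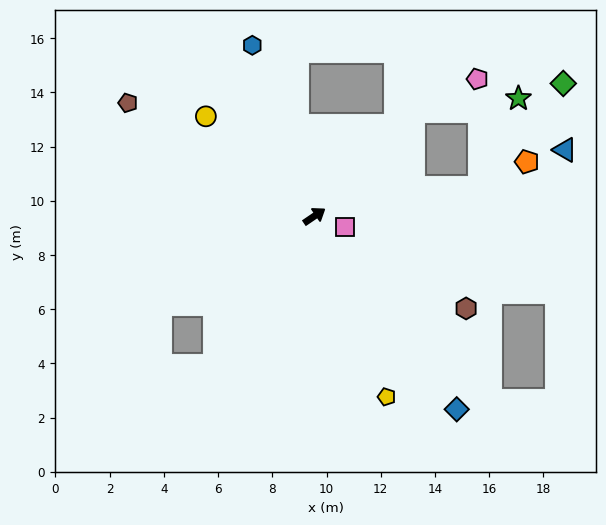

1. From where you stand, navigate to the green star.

blocked — turn left 12°, forward 5.3 m, then turn right 39°, forward 3.9 m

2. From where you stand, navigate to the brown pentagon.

turn left 115°, forward 8.1 m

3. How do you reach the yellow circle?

turn left 103°, forward 5.4 m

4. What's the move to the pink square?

turn right 54°, forward 1.2 m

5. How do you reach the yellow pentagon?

turn right 102°, forward 7.2 m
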